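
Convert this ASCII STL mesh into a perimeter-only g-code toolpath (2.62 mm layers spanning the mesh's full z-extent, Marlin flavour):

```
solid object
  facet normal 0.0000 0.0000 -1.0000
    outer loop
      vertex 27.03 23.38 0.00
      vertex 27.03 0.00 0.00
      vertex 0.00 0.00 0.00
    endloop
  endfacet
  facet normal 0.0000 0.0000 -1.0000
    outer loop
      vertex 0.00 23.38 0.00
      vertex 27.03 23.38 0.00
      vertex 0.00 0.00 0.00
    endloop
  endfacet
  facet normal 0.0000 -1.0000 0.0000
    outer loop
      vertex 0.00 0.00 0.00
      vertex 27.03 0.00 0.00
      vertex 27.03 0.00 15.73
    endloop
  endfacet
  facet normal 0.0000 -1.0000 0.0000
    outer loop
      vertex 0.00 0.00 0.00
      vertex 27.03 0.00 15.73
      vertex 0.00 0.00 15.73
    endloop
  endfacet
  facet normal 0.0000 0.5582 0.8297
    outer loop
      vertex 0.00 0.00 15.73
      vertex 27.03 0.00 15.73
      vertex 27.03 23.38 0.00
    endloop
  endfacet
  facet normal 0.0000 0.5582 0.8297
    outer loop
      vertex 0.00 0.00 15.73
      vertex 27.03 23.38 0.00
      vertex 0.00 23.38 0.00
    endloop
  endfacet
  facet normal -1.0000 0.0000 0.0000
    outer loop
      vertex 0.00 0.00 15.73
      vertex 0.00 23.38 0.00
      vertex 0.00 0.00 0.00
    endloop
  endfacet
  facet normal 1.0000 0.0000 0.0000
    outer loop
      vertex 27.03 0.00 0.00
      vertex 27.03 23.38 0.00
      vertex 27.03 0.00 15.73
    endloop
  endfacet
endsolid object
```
; perimeter-only toolpath
G21 ; units = mm
G90 ; absolute positioning
G28 ; home
; layer 1
G0 Z2.62
G0 X0.00 Y0.00
G1 X27.03 Y0.00
G1 X27.03 Y19.48
G1 X0.00 Y19.48
G1 X0.00 Y0.00
; layer 2
G0 Z5.24
G0 X0.00 Y0.00
G1 X27.03 Y0.00
G1 X27.03 Y15.59
G1 X0.00 Y15.59
G1 X0.00 Y0.00
; layer 3
G0 Z7.87
G0 X0.00 Y0.00
G1 X27.03 Y0.00
G1 X27.03 Y11.69
G1 X0.00 Y11.69
G1 X0.00 Y0.00
; layer 4
G0 Z10.49
G0 X0.00 Y0.00
G1 X27.03 Y0.00
G1 X27.03 Y7.79
G1 X0.00 Y7.79
G1 X0.00 Y0.00
; layer 5
G0 Z13.11
G0 X0.00 Y0.00
G1 X27.03 Y0.00
G1 X27.03 Y3.90
G1 X0.00 Y3.90
G1 X0.00 Y0.00
M2 ; end

The solid is a wedge (ramp): 27 × 23.4 mm base, rising to 15.7 mm along the y=0 edge and sloping linearly to z=0 at y=23.4. Slicing at Δz = 2.62 mm — 6 equal slices spanning the solid's height, so layer i sits at z = i·h/6 — gives 5 non-empty perimeters. Each is a 4-segment closed polygon; G0 lifts to the layer z and rapids to the start vertex, then G1 traces the edges. The cross-section shrinks linearly with z (the slice at the apex is degenerate and omitted).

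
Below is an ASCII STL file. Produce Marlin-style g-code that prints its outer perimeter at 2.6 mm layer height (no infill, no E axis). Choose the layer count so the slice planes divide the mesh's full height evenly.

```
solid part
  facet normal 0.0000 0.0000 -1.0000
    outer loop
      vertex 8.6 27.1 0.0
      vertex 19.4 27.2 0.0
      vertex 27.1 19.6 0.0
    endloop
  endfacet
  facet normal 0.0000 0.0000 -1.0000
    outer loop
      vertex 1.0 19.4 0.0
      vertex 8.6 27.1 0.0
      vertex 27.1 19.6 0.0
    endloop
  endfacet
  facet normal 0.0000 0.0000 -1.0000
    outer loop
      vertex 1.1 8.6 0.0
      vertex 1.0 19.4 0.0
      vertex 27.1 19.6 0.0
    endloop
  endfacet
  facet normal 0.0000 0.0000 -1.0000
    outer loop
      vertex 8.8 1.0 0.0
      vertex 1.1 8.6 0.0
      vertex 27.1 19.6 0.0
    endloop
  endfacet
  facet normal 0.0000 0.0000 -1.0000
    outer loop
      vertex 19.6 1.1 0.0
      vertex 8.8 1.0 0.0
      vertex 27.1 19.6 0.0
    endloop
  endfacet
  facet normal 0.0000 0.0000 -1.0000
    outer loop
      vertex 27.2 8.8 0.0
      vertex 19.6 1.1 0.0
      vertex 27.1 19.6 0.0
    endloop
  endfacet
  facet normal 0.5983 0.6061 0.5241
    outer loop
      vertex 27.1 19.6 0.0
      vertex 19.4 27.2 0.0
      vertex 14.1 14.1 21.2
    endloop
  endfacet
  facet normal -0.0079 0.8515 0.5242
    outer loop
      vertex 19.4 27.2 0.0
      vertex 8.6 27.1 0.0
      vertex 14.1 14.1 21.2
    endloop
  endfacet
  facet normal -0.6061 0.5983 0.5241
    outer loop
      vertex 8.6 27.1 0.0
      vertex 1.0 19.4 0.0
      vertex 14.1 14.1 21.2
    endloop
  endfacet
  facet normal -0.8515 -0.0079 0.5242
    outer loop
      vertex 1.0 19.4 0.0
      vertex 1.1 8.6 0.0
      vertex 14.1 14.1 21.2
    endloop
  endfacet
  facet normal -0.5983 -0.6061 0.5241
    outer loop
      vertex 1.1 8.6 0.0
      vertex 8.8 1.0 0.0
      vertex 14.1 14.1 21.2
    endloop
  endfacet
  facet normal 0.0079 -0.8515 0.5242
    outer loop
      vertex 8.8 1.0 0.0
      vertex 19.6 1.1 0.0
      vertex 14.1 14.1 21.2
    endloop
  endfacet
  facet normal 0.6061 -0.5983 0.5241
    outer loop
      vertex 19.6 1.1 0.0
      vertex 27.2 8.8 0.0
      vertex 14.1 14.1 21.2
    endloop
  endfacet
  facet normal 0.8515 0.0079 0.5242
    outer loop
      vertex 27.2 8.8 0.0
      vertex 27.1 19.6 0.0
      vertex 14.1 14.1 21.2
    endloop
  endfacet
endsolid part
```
; perimeter-only toolpath
G21 ; units = mm
G90 ; absolute positioning
G28 ; home
; layer 1
G0 Z2.6
G0 X25.5 Y18.9
G1 X18.7 Y25.6
G1 X9.3 Y25.5
G1 X2.6 Y18.7
G1 X2.7 Y9.3
G1 X9.5 Y2.6
G1 X18.9 Y2.7
G1 X25.6 Y9.5
G1 X25.5 Y18.9
; layer 2
G0 Z5.3
G0 X23.9 Y18.2
G1 X18.1 Y23.9
G1 X10.0 Y23.9
G1 X4.3 Y18.1
G1 X4.3 Y10.0
G1 X10.1 Y4.3
G1 X18.2 Y4.3
G1 X23.9 Y10.1
G1 X23.9 Y18.2
; layer 3
G0 Z7.9
G0 X22.2 Y17.5
G1 X17.4 Y22.3
G1 X10.7 Y22.2
G1 X5.9 Y17.4
G1 X6.0 Y10.7
G1 X10.8 Y5.9
G1 X17.5 Y6.0
G1 X22.3 Y10.8
G1 X22.2 Y17.5
; layer 4
G0 Z10.6
G0 X20.6 Y16.9
G1 X16.8 Y20.6
G1 X11.3 Y20.6
G1 X7.5 Y16.8
G1 X7.6 Y11.3
G1 X11.4 Y7.5
G1 X16.9 Y7.6
G1 X20.6 Y11.4
G1 X20.6 Y16.9
; layer 5
G0 Z13.2
G0 X19.0 Y16.2
G1 X16.1 Y19.0
G1 X12.0 Y19.0
G1 X9.2 Y16.1
G1 X9.2 Y12.0
G1 X12.1 Y9.2
G1 X16.2 Y9.2
G1 X19.0 Y12.1
G1 X19.0 Y16.2
; layer 6
G0 Z15.9
G0 X17.4 Y15.5
G1 X15.4 Y17.4
G1 X12.7 Y17.4
G1 X10.8 Y15.4
G1 X10.8 Y12.7
G1 X12.8 Y10.8
G1 X15.5 Y10.8
G1 X17.4 Y12.8
G1 X17.4 Y15.5
; layer 7
G0 Z18.6
G0 X15.7 Y14.8
G1 X14.8 Y15.7
G1 X13.4 Y15.7
G1 X12.5 Y14.8
G1 X12.5 Y13.4
G1 X13.4 Y12.5
G1 X14.8 Y12.5
G1 X15.7 Y13.4
G1 X15.7 Y14.8
M2 ; end

The solid is a regular 8-sided pyramid, base circumscribed radius ≈ 14.1 mm, apex at z ≈ 21.2 mm. Slicing at Δz = 2.6 mm — 8 equal slices spanning the solid's height, so layer i sits at z = i·h/8 — gives 7 non-empty perimeters. Each is a 8-segment closed polygon; G0 lifts to the layer z and rapids to the start vertex, then G1 traces the edges. The cross-section shrinks linearly with z (the slice at the apex is degenerate and omitted).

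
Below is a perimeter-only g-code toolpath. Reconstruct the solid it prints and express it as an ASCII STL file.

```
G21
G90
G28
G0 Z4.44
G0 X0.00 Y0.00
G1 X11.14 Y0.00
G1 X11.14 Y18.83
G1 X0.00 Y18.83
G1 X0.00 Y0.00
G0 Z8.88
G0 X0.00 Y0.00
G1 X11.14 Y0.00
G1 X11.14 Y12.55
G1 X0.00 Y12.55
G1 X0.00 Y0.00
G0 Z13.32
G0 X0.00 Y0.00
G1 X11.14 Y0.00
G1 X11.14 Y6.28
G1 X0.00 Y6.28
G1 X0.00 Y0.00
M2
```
solid part
  facet normal 0.0000 0.0000 -1.0000
    outer loop
      vertex 11.14 25.11 0.00
      vertex 11.14 0.00 0.00
      vertex 0.00 0.00 0.00
    endloop
  endfacet
  facet normal 0.0000 0.0000 -1.0000
    outer loop
      vertex 0.00 25.11 0.00
      vertex 11.14 25.11 0.00
      vertex 0.00 0.00 0.00
    endloop
  endfacet
  facet normal 0.0000 -1.0000 0.0000
    outer loop
      vertex 0.00 0.00 0.00
      vertex 11.14 0.00 0.00
      vertex 11.14 0.00 17.76
    endloop
  endfacet
  facet normal 0.0000 -1.0000 0.0000
    outer loop
      vertex 0.00 0.00 0.00
      vertex 11.14 0.00 17.76
      vertex 0.00 0.00 17.76
    endloop
  endfacet
  facet normal 0.0000 0.5774 0.8164
    outer loop
      vertex 0.00 0.00 17.76
      vertex 11.14 0.00 17.76
      vertex 11.14 25.11 0.00
    endloop
  endfacet
  facet normal 0.0000 0.5774 0.8164
    outer loop
      vertex 0.00 0.00 17.76
      vertex 11.14 25.11 0.00
      vertex 0.00 25.11 0.00
    endloop
  endfacet
  facet normal -1.0000 0.0000 0.0000
    outer loop
      vertex 0.00 0.00 17.76
      vertex 0.00 25.11 0.00
      vertex 0.00 0.00 0.00
    endloop
  endfacet
  facet normal 1.0000 0.0000 0.0000
    outer loop
      vertex 11.14 0.00 0.00
      vertex 11.14 25.11 0.00
      vertex 11.14 0.00 17.76
    endloop
  endfacet
endsolid part

The G0 Z moves step by Δz≈4.44 mm. The G1 loops shrink linearly with z, so the solid tapers from its base footprint up to z≈17.8. Closing with a flat bottom cap and the tapered top and triangulating gives 8 facets — a wedge (ramp): 11.1 × 25.1 mm base, rising to 17.8 mm along the y=0 edge and sloping linearly to z=0 at y=25.1.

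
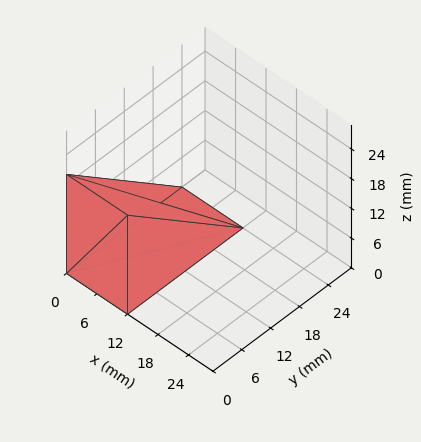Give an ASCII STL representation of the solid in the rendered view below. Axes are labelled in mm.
Reading the render: the shape is a wedge (ramp): 12 × 24 mm base, rising to 20 mm along the y=0 edge and sloping linearly to z=0 at y=24 (dimensions read to the nearest mm from the axis ticks). For the STL, each face is triangulated and given an outward normal.

solid part
  facet normal 0.0000 0.0000 -1.0000
    outer loop
      vertex 12.0 24.0 0.0
      vertex 12.0 0.0 0.0
      vertex 0.0 0.0 0.0
    endloop
  endfacet
  facet normal 0.0000 0.0000 -1.0000
    outer loop
      vertex 0.0 24.0 0.0
      vertex 12.0 24.0 0.0
      vertex 0.0 0.0 0.0
    endloop
  endfacet
  facet normal 0.0000 -1.0000 0.0000
    outer loop
      vertex 0.0 0.0 0.0
      vertex 12.0 0.0 0.0
      vertex 12.0 0.0 20.0
    endloop
  endfacet
  facet normal 0.0000 -1.0000 0.0000
    outer loop
      vertex 0.0 0.0 0.0
      vertex 12.0 0.0 20.0
      vertex 0.0 0.0 20.0
    endloop
  endfacet
  facet normal 0.0000 0.6402 0.7682
    outer loop
      vertex 0.0 0.0 20.0
      vertex 12.0 0.0 20.0
      vertex 12.0 24.0 0.0
    endloop
  endfacet
  facet normal 0.0000 0.6402 0.7682
    outer loop
      vertex 0.0 0.0 20.0
      vertex 12.0 24.0 0.0
      vertex 0.0 24.0 0.0
    endloop
  endfacet
  facet normal -1.0000 0.0000 0.0000
    outer loop
      vertex 0.0 0.0 20.0
      vertex 0.0 24.0 0.0
      vertex 0.0 0.0 0.0
    endloop
  endfacet
  facet normal 1.0000 0.0000 0.0000
    outer loop
      vertex 12.0 0.0 0.0
      vertex 12.0 24.0 0.0
      vertex 12.0 0.0 20.0
    endloop
  endfacet
endsolid part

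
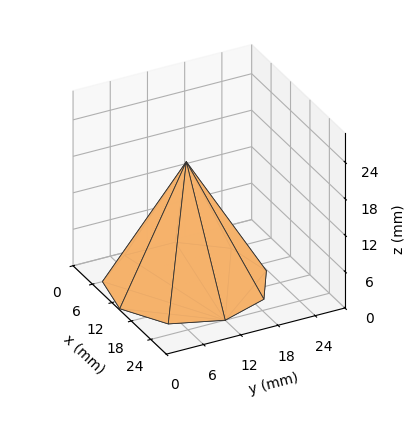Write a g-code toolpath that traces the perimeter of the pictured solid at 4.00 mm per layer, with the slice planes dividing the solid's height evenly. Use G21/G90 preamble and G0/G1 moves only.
Reading the render: the shape is a regular 9-sided pyramid, base circumscribed radius ≈ 12 mm, apex at z ≈ 20 mm (dimensions read to the nearest mm from the axis ticks). For the g-code, the solid's height is divided into equal slices at the stated Δz and each level perimeter traced with G1 moves after a G0 lift.

; perimeter-only toolpath
G21 ; units = mm
G90 ; absolute positioning
G28 ; home
; layer 1
G0 Z4.00
G0 X21.60 Y12.00
G1 X19.35 Y18.17
G1 X13.66 Y21.46
G1 X7.20 Y20.31
G1 X2.98 Y15.28
G1 X2.98 Y8.72
G1 X7.20 Y3.69
G1 X13.66 Y2.54
G1 X19.35 Y5.83
G1 X21.60 Y12.00
; layer 2
G0 Z8.00
G0 X19.20 Y12.00
G1 X17.51 Y16.63
G1 X13.25 Y19.09
G1 X8.40 Y18.23
G1 X5.23 Y14.46
G1 X5.23 Y9.54
G1 X8.40 Y5.77
G1 X13.25 Y4.91
G1 X17.51 Y7.37
G1 X19.20 Y12.00
; layer 3
G0 Z12.00
G0 X16.80 Y12.00
G1 X15.68 Y15.08
G1 X12.83 Y16.73
G1 X9.60 Y16.16
G1 X7.49 Y13.64
G1 X7.49 Y10.36
G1 X9.60 Y7.84
G1 X12.83 Y7.27
G1 X15.68 Y8.92
G1 X16.80 Y12.00
; layer 4
G0 Z16.00
G0 X14.40 Y12.00
G1 X13.84 Y13.54
G1 X12.42 Y14.36
G1 X10.80 Y14.08
G1 X9.74 Y12.82
G1 X9.74 Y11.18
G1 X10.80 Y9.92
G1 X12.42 Y9.64
G1 X13.84 Y10.46
G1 X14.40 Y12.00
M2 ; end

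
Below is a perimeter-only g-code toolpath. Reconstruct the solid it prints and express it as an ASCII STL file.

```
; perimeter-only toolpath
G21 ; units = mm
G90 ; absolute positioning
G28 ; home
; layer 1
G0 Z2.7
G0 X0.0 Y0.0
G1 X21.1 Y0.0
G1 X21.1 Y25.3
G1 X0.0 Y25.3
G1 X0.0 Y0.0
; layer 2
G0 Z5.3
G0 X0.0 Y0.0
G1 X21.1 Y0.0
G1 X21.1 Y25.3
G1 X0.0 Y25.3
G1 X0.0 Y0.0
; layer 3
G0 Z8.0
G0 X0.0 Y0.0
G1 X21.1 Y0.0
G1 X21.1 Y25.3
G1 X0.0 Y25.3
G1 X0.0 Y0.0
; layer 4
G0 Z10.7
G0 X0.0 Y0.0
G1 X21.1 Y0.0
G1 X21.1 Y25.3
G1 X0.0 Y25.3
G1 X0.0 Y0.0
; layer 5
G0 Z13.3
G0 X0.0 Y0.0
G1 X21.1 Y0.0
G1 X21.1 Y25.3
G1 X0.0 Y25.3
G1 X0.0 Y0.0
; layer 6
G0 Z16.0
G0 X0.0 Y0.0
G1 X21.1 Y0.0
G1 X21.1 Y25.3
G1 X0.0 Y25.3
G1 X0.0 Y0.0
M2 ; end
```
solid part
  facet normal 0.0000 0.0000 -1.0000
    outer loop
      vertex 21.1 25.3 0.0
      vertex 21.1 0.0 0.0
      vertex 0.0 0.0 0.0
    endloop
  endfacet
  facet normal 0.0000 0.0000 -1.0000
    outer loop
      vertex 0.0 25.3 0.0
      vertex 21.1 25.3 0.0
      vertex 0.0 0.0 0.0
    endloop
  endfacet
  facet normal 0.0000 0.0000 1.0000
    outer loop
      vertex 0.0 0.0 16.0
      vertex 21.1 0.0 16.0
      vertex 21.1 25.3 16.0
    endloop
  endfacet
  facet normal 0.0000 0.0000 1.0000
    outer loop
      vertex 0.0 0.0 16.0
      vertex 21.1 25.3 16.0
      vertex 0.0 25.3 16.0
    endloop
  endfacet
  facet normal 0.0000 -1.0000 0.0000
    outer loop
      vertex 0.0 0.0 0.0
      vertex 21.1 0.0 0.0
      vertex 21.1 0.0 16.0
    endloop
  endfacet
  facet normal 0.0000 -1.0000 0.0000
    outer loop
      vertex 0.0 0.0 0.0
      vertex 21.1 0.0 16.0
      vertex 0.0 0.0 16.0
    endloop
  endfacet
  facet normal 0.0000 1.0000 0.0000
    outer loop
      vertex 21.1 25.3 16.0
      vertex 21.1 25.3 0.0
      vertex 0.0 25.3 0.0
    endloop
  endfacet
  facet normal 0.0000 1.0000 0.0000
    outer loop
      vertex 0.0 25.3 16.0
      vertex 21.1 25.3 16.0
      vertex 0.0 25.3 0.0
    endloop
  endfacet
  facet normal -1.0000 0.0000 0.0000
    outer loop
      vertex 0.0 25.3 16.0
      vertex 0.0 25.3 0.0
      vertex 0.0 0.0 0.0
    endloop
  endfacet
  facet normal -1.0000 0.0000 0.0000
    outer loop
      vertex 0.0 0.0 16.0
      vertex 0.0 25.3 16.0
      vertex 0.0 0.0 0.0
    endloop
  endfacet
  facet normal 1.0000 0.0000 0.0000
    outer loop
      vertex 21.1 0.0 0.0
      vertex 21.1 25.3 0.0
      vertex 21.1 25.3 16.0
    endloop
  endfacet
  facet normal 1.0000 0.0000 0.0000
    outer loop
      vertex 21.1 0.0 0.0
      vertex 21.1 25.3 16.0
      vertex 21.1 0.0 16.0
    endloop
  endfacet
endsolid part

The G0 Z moves step by Δz≈2.7 mm. Every layer's G1 loop is the same polygon, so the solid is a straight extrusion of it from z=0 to z≈16. Closing with flat bottom and top caps and triangulating gives 12 facets — a rectangular box, roughly 21.1 × 25.3 mm footprint and 16 mm tall.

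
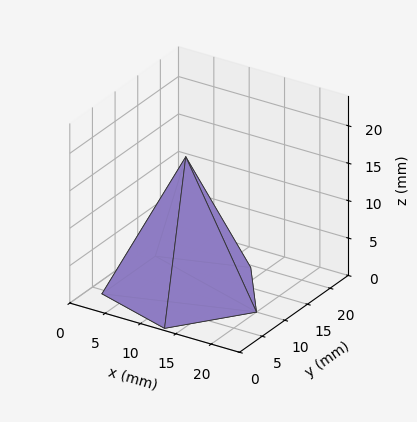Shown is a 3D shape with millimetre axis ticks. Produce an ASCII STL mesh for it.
Reading the render: the shape is a regular 5-sided pyramid, base circumscribed radius ≈ 10 mm, apex at z ≈ 18 mm (dimensions read to the nearest mm from the axis ticks). For the STL, each face is triangulated and given an outward normal.

solid part
  facet normal 0.0000 0.0000 -1.0000
    outer loop
      vertex 1.91 15.88 0.00
      vertex 13.09 19.51 0.00
      vertex 20.00 10.00 0.00
    endloop
  endfacet
  facet normal 0.0000 0.0000 -1.0000
    outer loop
      vertex 1.91 4.12 0.00
      vertex 1.91 15.88 0.00
      vertex 20.00 10.00 0.00
    endloop
  endfacet
  facet normal 0.0000 0.0000 -1.0000
    outer loop
      vertex 13.09 0.49 0.00
      vertex 1.91 4.12 0.00
      vertex 20.00 10.00 0.00
    endloop
  endfacet
  facet normal 0.7379 0.5362 0.4099
    outer loop
      vertex 20.00 10.00 0.00
      vertex 13.09 19.51 0.00
      vertex 10.00 10.00 18.00
    endloop
  endfacet
  facet normal -0.2817 0.8675 0.4100
    outer loop
      vertex 13.09 19.51 0.00
      vertex 1.91 15.88 0.00
      vertex 10.00 10.00 18.00
    endloop
  endfacet
  facet normal -0.9121 0.0000 0.4099
    outer loop
      vertex 1.91 15.88 0.00
      vertex 1.91 4.12 0.00
      vertex 10.00 10.00 18.00
    endloop
  endfacet
  facet normal -0.2817 -0.8675 0.4100
    outer loop
      vertex 1.91 4.12 0.00
      vertex 13.09 0.49 0.00
      vertex 10.00 10.00 18.00
    endloop
  endfacet
  facet normal 0.7379 -0.5362 0.4099
    outer loop
      vertex 13.09 0.49 0.00
      vertex 20.00 10.00 0.00
      vertex 10.00 10.00 18.00
    endloop
  endfacet
endsolid part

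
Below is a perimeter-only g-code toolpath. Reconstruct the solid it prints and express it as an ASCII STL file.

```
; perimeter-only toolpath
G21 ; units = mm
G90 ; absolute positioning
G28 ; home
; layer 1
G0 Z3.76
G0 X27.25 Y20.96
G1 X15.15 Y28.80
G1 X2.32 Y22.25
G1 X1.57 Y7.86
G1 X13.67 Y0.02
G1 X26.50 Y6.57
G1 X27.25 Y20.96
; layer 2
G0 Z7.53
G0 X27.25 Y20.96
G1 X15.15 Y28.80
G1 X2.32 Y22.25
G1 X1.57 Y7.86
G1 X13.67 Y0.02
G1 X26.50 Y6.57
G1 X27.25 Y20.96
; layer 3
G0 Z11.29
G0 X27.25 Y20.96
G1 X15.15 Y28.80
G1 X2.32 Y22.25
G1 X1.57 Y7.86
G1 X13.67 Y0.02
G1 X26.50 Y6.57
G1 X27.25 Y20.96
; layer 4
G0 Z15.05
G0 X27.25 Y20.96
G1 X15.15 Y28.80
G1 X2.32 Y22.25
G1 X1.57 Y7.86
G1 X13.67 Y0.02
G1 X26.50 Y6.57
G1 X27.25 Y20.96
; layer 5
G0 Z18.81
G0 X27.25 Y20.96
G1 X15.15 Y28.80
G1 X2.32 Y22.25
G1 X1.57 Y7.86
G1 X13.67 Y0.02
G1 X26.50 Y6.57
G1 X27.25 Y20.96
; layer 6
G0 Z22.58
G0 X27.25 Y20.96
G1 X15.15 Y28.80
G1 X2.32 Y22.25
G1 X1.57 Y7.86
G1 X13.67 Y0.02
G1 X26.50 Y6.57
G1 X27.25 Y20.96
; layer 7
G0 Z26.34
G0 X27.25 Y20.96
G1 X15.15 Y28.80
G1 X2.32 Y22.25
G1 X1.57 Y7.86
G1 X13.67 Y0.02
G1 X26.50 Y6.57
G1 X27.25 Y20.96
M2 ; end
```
solid part
  facet normal 0.0000 0.0000 -1.0000
    outer loop
      vertex 2.32 22.25 0.00
      vertex 15.15 28.80 0.00
      vertex 27.25 20.96 0.00
    endloop
  endfacet
  facet normal 0.0000 0.0000 -1.0000
    outer loop
      vertex 1.57 7.86 0.00
      vertex 2.32 22.25 0.00
      vertex 27.25 20.96 0.00
    endloop
  endfacet
  facet normal 0.0000 0.0000 -1.0000
    outer loop
      vertex 13.67 0.02 0.00
      vertex 1.57 7.86 0.00
      vertex 27.25 20.96 0.00
    endloop
  endfacet
  facet normal 0.0000 0.0000 -1.0000
    outer loop
      vertex 26.50 6.57 0.00
      vertex 13.67 0.02 0.00
      vertex 27.25 20.96 0.00
    endloop
  endfacet
  facet normal 0.0000 0.0000 1.0000
    outer loop
      vertex 27.25 20.96 26.34
      vertex 15.15 28.80 26.34
      vertex 2.32 22.25 26.34
    endloop
  endfacet
  facet normal 0.0000 0.0000 1.0000
    outer loop
      vertex 27.25 20.96 26.34
      vertex 2.32 22.25 26.34
      vertex 1.57 7.86 26.34
    endloop
  endfacet
  facet normal 0.0000 0.0000 1.0000
    outer loop
      vertex 27.25 20.96 26.34
      vertex 1.57 7.86 26.34
      vertex 13.67 0.02 26.34
    endloop
  endfacet
  facet normal 0.0000 0.0000 1.0000
    outer loop
      vertex 27.25 20.96 26.34
      vertex 13.67 0.02 26.34
      vertex 26.50 6.57 26.34
    endloop
  endfacet
  facet normal 0.5438 0.8392 0.0000
    outer loop
      vertex 27.25 20.96 0.00
      vertex 15.15 28.80 0.00
      vertex 15.15 28.80 26.34
    endloop
  endfacet
  facet normal 0.5438 0.8392 0.0000
    outer loop
      vertex 27.25 20.96 0.00
      vertex 15.15 28.80 26.34
      vertex 27.25 20.96 26.34
    endloop
  endfacet
  facet normal -0.4547 0.8906 0.0000
    outer loop
      vertex 15.15 28.80 0.00
      vertex 2.32 22.25 0.00
      vertex 2.32 22.25 26.34
    endloop
  endfacet
  facet normal -0.4547 0.8906 0.0000
    outer loop
      vertex 15.15 28.80 0.00
      vertex 2.32 22.25 26.34
      vertex 15.15 28.80 26.34
    endloop
  endfacet
  facet normal -0.9986 0.0520 0.0000
    outer loop
      vertex 2.32 22.25 0.00
      vertex 1.57 7.86 0.00
      vertex 1.57 7.86 26.34
    endloop
  endfacet
  facet normal -0.9986 0.0520 0.0000
    outer loop
      vertex 2.32 22.25 0.00
      vertex 1.57 7.86 26.34
      vertex 2.32 22.25 26.34
    endloop
  endfacet
  facet normal -0.5438 -0.8392 0.0000
    outer loop
      vertex 1.57 7.86 0.00
      vertex 13.67 0.02 0.00
      vertex 13.67 0.02 26.34
    endloop
  endfacet
  facet normal -0.5438 -0.8392 0.0000
    outer loop
      vertex 1.57 7.86 0.00
      vertex 13.67 0.02 26.34
      vertex 1.57 7.86 26.34
    endloop
  endfacet
  facet normal 0.4547 -0.8906 0.0000
    outer loop
      vertex 13.67 0.02 0.00
      vertex 26.50 6.57 0.00
      vertex 26.50 6.57 26.34
    endloop
  endfacet
  facet normal 0.4547 -0.8906 0.0000
    outer loop
      vertex 13.67 0.02 0.00
      vertex 26.50 6.57 26.34
      vertex 13.67 0.02 26.34
    endloop
  endfacet
  facet normal 0.9986 -0.0520 0.0000
    outer loop
      vertex 26.50 6.57 0.00
      vertex 27.25 20.96 0.00
      vertex 27.25 20.96 26.34
    endloop
  endfacet
  facet normal 0.9986 -0.0520 0.0000
    outer loop
      vertex 26.50 6.57 0.00
      vertex 27.25 20.96 26.34
      vertex 26.50 6.57 26.34
    endloop
  endfacet
endsolid part

The G0 Z moves step by Δz≈3.76 mm. Every layer's G1 loop is the same polygon, so the solid is a straight extrusion of it from z=0 to z≈26.3. Closing with flat bottom and top caps and triangulating gives 20 facets — a regular 6-sided prism (a cylinder approximated with 6 flat sides), circumscribed radius ≈ 14.4 mm, height ≈ 26.3 mm.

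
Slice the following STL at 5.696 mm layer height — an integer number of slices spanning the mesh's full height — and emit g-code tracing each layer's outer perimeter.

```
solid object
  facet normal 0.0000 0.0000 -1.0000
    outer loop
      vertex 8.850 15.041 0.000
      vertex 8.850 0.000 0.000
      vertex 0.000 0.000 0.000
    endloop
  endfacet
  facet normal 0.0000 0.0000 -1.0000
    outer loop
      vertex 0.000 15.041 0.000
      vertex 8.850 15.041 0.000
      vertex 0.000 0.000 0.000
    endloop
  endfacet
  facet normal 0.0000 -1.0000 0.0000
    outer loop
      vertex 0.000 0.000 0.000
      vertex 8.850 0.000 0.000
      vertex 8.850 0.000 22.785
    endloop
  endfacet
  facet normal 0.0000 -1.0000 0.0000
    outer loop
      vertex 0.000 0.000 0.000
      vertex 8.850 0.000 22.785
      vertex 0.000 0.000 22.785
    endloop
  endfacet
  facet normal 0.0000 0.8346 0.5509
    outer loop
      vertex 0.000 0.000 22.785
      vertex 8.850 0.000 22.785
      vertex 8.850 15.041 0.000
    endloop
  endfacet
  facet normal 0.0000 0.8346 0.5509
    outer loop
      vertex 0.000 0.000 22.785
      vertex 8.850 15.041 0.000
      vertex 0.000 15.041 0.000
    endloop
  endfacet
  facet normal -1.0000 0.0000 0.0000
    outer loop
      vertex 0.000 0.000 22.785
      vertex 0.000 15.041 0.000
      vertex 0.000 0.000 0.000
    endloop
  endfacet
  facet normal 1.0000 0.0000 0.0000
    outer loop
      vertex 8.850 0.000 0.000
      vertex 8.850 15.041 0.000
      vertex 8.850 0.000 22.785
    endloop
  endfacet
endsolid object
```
; perimeter-only toolpath
G21 ; units = mm
G90 ; absolute positioning
G28 ; home
; layer 1
G0 Z5.696
G0 X0.000 Y0.000
G1 X8.850 Y0.000
G1 X8.850 Y11.281
G1 X0.000 Y11.281
G1 X0.000 Y0.000
; layer 2
G0 Z11.393
G0 X0.000 Y0.000
G1 X8.850 Y0.000
G1 X8.850 Y7.521
G1 X0.000 Y7.521
G1 X0.000 Y0.000
; layer 3
G0 Z17.089
G0 X0.000 Y0.000
G1 X8.850 Y0.000
G1 X8.850 Y3.760
G1 X0.000 Y3.760
G1 X0.000 Y0.000
M2 ; end

The solid is a wedge (ramp): 8.85 × 15 mm base, rising to 22.8 mm along the y=0 edge and sloping linearly to z=0 at y=15. Slicing at Δz = 5.696 mm — 4 equal slices spanning the solid's height, so layer i sits at z = i·h/4 — gives 3 non-empty perimeters. Each is a 4-segment closed polygon; G0 lifts to the layer z and rapids to the start vertex, then G1 traces the edges. The cross-section shrinks linearly with z (the slice at the apex is degenerate and omitted).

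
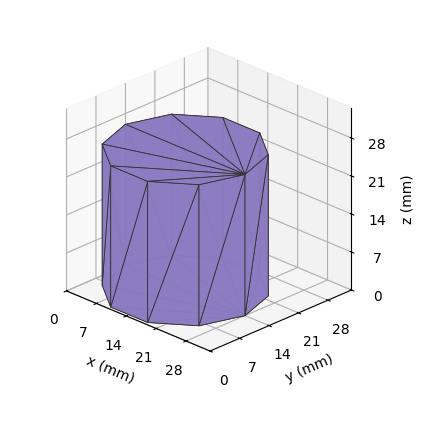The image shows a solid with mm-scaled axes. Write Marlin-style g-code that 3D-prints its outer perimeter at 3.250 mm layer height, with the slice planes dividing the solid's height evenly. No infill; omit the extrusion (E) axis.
Reading the render: the shape is a regular 10-sided prism (a cylinder approximated with 10 flat sides), circumscribed radius ≈ 14 mm, height ≈ 26 mm (dimensions read to the nearest mm from the axis ticks). For the g-code, the solid's height is divided into equal slices at the stated Δz and each level perimeter traced with G1 moves after a G0 lift.

; perimeter-only toolpath
G21 ; units = mm
G90 ; absolute positioning
G28 ; home
; layer 1
G0 Z3.250
G0 X28.000 Y14.000
G1 X25.326 Y22.229
G1 X18.326 Y27.315
G1 X9.674 Y27.315
G1 X2.674 Y22.229
G1 X0.000 Y14.000
G1 X2.674 Y5.771
G1 X9.674 Y0.685
G1 X18.326 Y0.685
G1 X25.326 Y5.771
G1 X28.000 Y14.000
; layer 2
G0 Z6.500
G0 X28.000 Y14.000
G1 X25.326 Y22.229
G1 X18.326 Y27.315
G1 X9.674 Y27.315
G1 X2.674 Y22.229
G1 X0.000 Y14.000
G1 X2.674 Y5.771
G1 X9.674 Y0.685
G1 X18.326 Y0.685
G1 X25.326 Y5.771
G1 X28.000 Y14.000
; layer 3
G0 Z9.750
G0 X28.000 Y14.000
G1 X25.326 Y22.229
G1 X18.326 Y27.315
G1 X9.674 Y27.315
G1 X2.674 Y22.229
G1 X0.000 Y14.000
G1 X2.674 Y5.771
G1 X9.674 Y0.685
G1 X18.326 Y0.685
G1 X25.326 Y5.771
G1 X28.000 Y14.000
; layer 4
G0 Z13.000
G0 X28.000 Y14.000
G1 X25.326 Y22.229
G1 X18.326 Y27.315
G1 X9.674 Y27.315
G1 X2.674 Y22.229
G1 X0.000 Y14.000
G1 X2.674 Y5.771
G1 X9.674 Y0.685
G1 X18.326 Y0.685
G1 X25.326 Y5.771
G1 X28.000 Y14.000
; layer 5
G0 Z16.250
G0 X28.000 Y14.000
G1 X25.326 Y22.229
G1 X18.326 Y27.315
G1 X9.674 Y27.315
G1 X2.674 Y22.229
G1 X0.000 Y14.000
G1 X2.674 Y5.771
G1 X9.674 Y0.685
G1 X18.326 Y0.685
G1 X25.326 Y5.771
G1 X28.000 Y14.000
; layer 6
G0 Z19.500
G0 X28.000 Y14.000
G1 X25.326 Y22.229
G1 X18.326 Y27.315
G1 X9.674 Y27.315
G1 X2.674 Y22.229
G1 X0.000 Y14.000
G1 X2.674 Y5.771
G1 X9.674 Y0.685
G1 X18.326 Y0.685
G1 X25.326 Y5.771
G1 X28.000 Y14.000
; layer 7
G0 Z22.750
G0 X28.000 Y14.000
G1 X25.326 Y22.229
G1 X18.326 Y27.315
G1 X9.674 Y27.315
G1 X2.674 Y22.229
G1 X0.000 Y14.000
G1 X2.674 Y5.771
G1 X9.674 Y0.685
G1 X18.326 Y0.685
G1 X25.326 Y5.771
G1 X28.000 Y14.000
; layer 8
G0 Z26.000
G0 X28.000 Y14.000
G1 X25.326 Y22.229
G1 X18.326 Y27.315
G1 X9.674 Y27.315
G1 X2.674 Y22.229
G1 X0.000 Y14.000
G1 X2.674 Y5.771
G1 X9.674 Y0.685
G1 X18.326 Y0.685
G1 X25.326 Y5.771
G1 X28.000 Y14.000
M2 ; end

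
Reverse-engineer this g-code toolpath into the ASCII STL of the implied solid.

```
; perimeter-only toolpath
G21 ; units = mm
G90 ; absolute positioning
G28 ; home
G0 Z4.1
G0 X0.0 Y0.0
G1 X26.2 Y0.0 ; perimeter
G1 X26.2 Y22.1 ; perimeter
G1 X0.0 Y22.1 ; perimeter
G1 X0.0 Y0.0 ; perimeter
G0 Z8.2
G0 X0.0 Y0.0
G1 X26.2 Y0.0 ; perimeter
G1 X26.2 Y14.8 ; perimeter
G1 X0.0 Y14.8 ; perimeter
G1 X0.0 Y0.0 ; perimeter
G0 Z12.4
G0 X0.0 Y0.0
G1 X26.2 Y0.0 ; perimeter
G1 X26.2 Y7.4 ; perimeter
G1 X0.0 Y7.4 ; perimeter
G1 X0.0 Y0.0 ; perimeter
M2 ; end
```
solid part
  facet normal 0.0000 0.0000 -1.0000
    outer loop
      vertex 26.2 29.5 0.0
      vertex 26.2 0.0 0.0
      vertex 0.0 0.0 0.0
    endloop
  endfacet
  facet normal 0.0000 0.0000 -1.0000
    outer loop
      vertex 0.0 29.5 0.0
      vertex 26.2 29.5 0.0
      vertex 0.0 0.0 0.0
    endloop
  endfacet
  facet normal 0.0000 -1.0000 0.0000
    outer loop
      vertex 0.0 0.0 0.0
      vertex 26.2 0.0 0.0
      vertex 26.2 0.0 16.5
    endloop
  endfacet
  facet normal 0.0000 -1.0000 0.0000
    outer loop
      vertex 0.0 0.0 0.0
      vertex 26.2 0.0 16.5
      vertex 0.0 0.0 16.5
    endloop
  endfacet
  facet normal 0.0000 0.4882 0.8728
    outer loop
      vertex 0.0 0.0 16.5
      vertex 26.2 0.0 16.5
      vertex 26.2 29.5 0.0
    endloop
  endfacet
  facet normal 0.0000 0.4882 0.8728
    outer loop
      vertex 0.0 0.0 16.5
      vertex 26.2 29.5 0.0
      vertex 0.0 29.5 0.0
    endloop
  endfacet
  facet normal -1.0000 0.0000 0.0000
    outer loop
      vertex 0.0 0.0 16.5
      vertex 0.0 29.5 0.0
      vertex 0.0 0.0 0.0
    endloop
  endfacet
  facet normal 1.0000 0.0000 0.0000
    outer loop
      vertex 26.2 0.0 0.0
      vertex 26.2 29.5 0.0
      vertex 26.2 0.0 16.5
    endloop
  endfacet
endsolid part

The G0 Z moves step by Δz≈4.1 mm. The G1 loops shrink linearly with z, so the solid tapers from its base footprint up to z≈16.5. Closing with a flat bottom cap and the tapered top and triangulating gives 8 facets — a wedge (ramp): 26.2 × 29.5 mm base, rising to 16.5 mm along the y=0 edge and sloping linearly to z=0 at y=29.5.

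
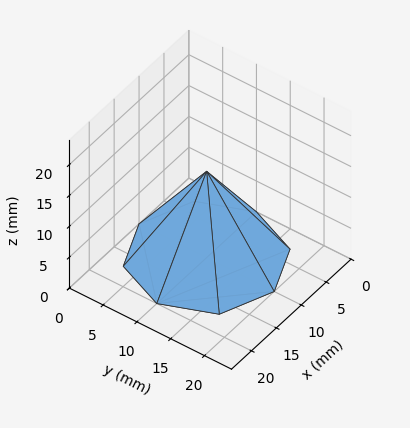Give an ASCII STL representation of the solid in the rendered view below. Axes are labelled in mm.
Reading the render: the shape is a regular 8-sided pyramid, base circumscribed radius ≈ 10 mm, apex at z ≈ 14 mm (dimensions read to the nearest mm from the axis ticks). For the STL, each face is triangulated and given an outward normal.

solid part
  facet normal 0.0000 0.0000 -1.0000
    outer loop
      vertex 10.0 20.0 0.0
      vertex 17.1 17.1 0.0
      vertex 20.0 10.0 0.0
    endloop
  endfacet
  facet normal 0.0000 0.0000 -1.0000
    outer loop
      vertex 2.9 17.1 0.0
      vertex 10.0 20.0 0.0
      vertex 20.0 10.0 0.0
    endloop
  endfacet
  facet normal 0.0000 0.0000 -1.0000
    outer loop
      vertex 0.0 10.0 0.0
      vertex 2.9 17.1 0.0
      vertex 20.0 10.0 0.0
    endloop
  endfacet
  facet normal 0.0000 0.0000 -1.0000
    outer loop
      vertex 2.9 2.9 0.0
      vertex 0.0 10.0 0.0
      vertex 20.0 10.0 0.0
    endloop
  endfacet
  facet normal 0.0000 0.0000 -1.0000
    outer loop
      vertex 10.0 0.0 0.0
      vertex 2.9 2.9 0.0
      vertex 20.0 10.0 0.0
    endloop
  endfacet
  facet normal 0.0000 0.0000 -1.0000
    outer loop
      vertex 17.1 2.9 0.0
      vertex 10.0 0.0 0.0
      vertex 20.0 10.0 0.0
    endloop
  endfacet
  facet normal 0.7722 0.3154 0.5516
    outer loop
      vertex 20.0 10.0 0.0
      vertex 17.1 17.1 0.0
      vertex 10.0 10.0 14.0
    endloop
  endfacet
  facet normal 0.3154 0.7722 0.5516
    outer loop
      vertex 17.1 17.1 0.0
      vertex 10.0 20.0 0.0
      vertex 10.0 10.0 14.0
    endloop
  endfacet
  facet normal -0.3154 0.7722 0.5516
    outer loop
      vertex 10.0 20.0 0.0
      vertex 2.9 17.1 0.0
      vertex 10.0 10.0 14.0
    endloop
  endfacet
  facet normal -0.7722 0.3154 0.5516
    outer loop
      vertex 2.9 17.1 0.0
      vertex 0.0 10.0 0.0
      vertex 10.0 10.0 14.0
    endloop
  endfacet
  facet normal -0.7722 -0.3154 0.5516
    outer loop
      vertex 0.0 10.0 0.0
      vertex 2.9 2.9 0.0
      vertex 10.0 10.0 14.0
    endloop
  endfacet
  facet normal -0.3154 -0.7722 0.5516
    outer loop
      vertex 2.9 2.9 0.0
      vertex 10.0 0.0 0.0
      vertex 10.0 10.0 14.0
    endloop
  endfacet
  facet normal 0.3154 -0.7722 0.5516
    outer loop
      vertex 10.0 0.0 0.0
      vertex 17.1 2.9 0.0
      vertex 10.0 10.0 14.0
    endloop
  endfacet
  facet normal 0.7722 -0.3154 0.5516
    outer loop
      vertex 17.1 2.9 0.0
      vertex 20.0 10.0 0.0
      vertex 10.0 10.0 14.0
    endloop
  endfacet
endsolid part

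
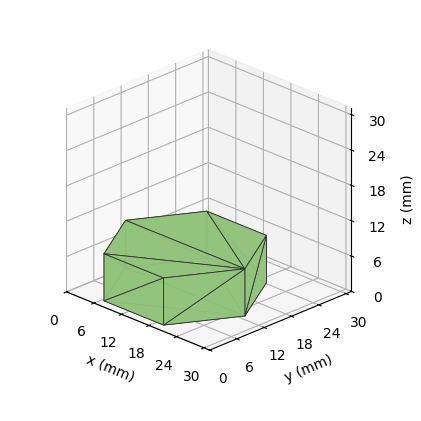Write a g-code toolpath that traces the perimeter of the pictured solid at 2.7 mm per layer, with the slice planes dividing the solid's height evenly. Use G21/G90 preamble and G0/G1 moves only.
Reading the render: the shape is a regular 6-sided prism (a cylinder approximated with 6 flat sides), circumscribed radius ≈ 13 mm, height ≈ 8 mm (dimensions read to the nearest mm from the axis ticks). For the g-code, the solid's height is divided into equal slices at the stated Δz and each level perimeter traced with G1 moves after a G0 lift.

; perimeter-only toolpath
G21 ; units = mm
G90 ; absolute positioning
G28 ; home
; layer 1
G0 Z2.7
G0 X26.0 Y13.0
G1 X19.5 Y24.3
G1 X6.5 Y24.3
G1 X0.0 Y13.0
G1 X6.5 Y1.7
G1 X19.5 Y1.7
G1 X26.0 Y13.0
; layer 2
G0 Z5.3
G0 X26.0 Y13.0
G1 X19.5 Y24.3
G1 X6.5 Y24.3
G1 X0.0 Y13.0
G1 X6.5 Y1.7
G1 X19.5 Y1.7
G1 X26.0 Y13.0
; layer 3
G0 Z8.0
G0 X26.0 Y13.0
G1 X19.5 Y24.3
G1 X6.5 Y24.3
G1 X0.0 Y13.0
G1 X6.5 Y1.7
G1 X19.5 Y1.7
G1 X26.0 Y13.0
M2 ; end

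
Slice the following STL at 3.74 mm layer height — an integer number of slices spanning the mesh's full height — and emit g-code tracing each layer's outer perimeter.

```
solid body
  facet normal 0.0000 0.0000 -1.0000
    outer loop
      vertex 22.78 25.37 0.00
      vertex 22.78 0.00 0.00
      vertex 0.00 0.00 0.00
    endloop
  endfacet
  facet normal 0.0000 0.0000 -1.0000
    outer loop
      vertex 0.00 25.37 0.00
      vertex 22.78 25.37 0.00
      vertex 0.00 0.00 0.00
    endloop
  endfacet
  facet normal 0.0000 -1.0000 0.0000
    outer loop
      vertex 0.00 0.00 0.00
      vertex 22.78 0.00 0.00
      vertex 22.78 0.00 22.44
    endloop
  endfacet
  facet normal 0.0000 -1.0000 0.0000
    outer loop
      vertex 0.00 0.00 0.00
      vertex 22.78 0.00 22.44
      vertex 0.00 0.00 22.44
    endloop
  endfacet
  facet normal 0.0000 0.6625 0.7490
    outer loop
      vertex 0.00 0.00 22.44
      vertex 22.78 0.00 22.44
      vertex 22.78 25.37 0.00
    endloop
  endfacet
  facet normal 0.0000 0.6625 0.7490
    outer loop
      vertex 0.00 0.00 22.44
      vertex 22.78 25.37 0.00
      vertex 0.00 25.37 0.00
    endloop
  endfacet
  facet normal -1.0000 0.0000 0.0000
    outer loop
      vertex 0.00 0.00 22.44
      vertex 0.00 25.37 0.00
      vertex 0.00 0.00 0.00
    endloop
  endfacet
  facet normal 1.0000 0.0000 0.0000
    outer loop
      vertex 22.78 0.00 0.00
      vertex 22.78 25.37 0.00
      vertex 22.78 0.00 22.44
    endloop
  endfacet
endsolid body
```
; perimeter-only toolpath
G21 ; units = mm
G90 ; absolute positioning
G28 ; home
; layer 1
G0 Z3.74
G0 X0.00 Y0.00
G1 X22.78 Y0.00
G1 X22.78 Y21.14
G1 X0.00 Y21.14
G1 X0.00 Y0.00
; layer 2
G0 Z7.48
G0 X0.00 Y0.00
G1 X22.78 Y0.00
G1 X22.78 Y16.91
G1 X0.00 Y16.91
G1 X0.00 Y0.00
; layer 3
G0 Z11.22
G0 X0.00 Y0.00
G1 X22.78 Y0.00
G1 X22.78 Y12.69
G1 X0.00 Y12.69
G1 X0.00 Y0.00
; layer 4
G0 Z14.96
G0 X0.00 Y0.00
G1 X22.78 Y0.00
G1 X22.78 Y8.46
G1 X0.00 Y8.46
G1 X0.00 Y0.00
; layer 5
G0 Z18.70
G0 X0.00 Y0.00
G1 X22.78 Y0.00
G1 X22.78 Y4.23
G1 X0.00 Y4.23
G1 X0.00 Y0.00
M2 ; end

The solid is a wedge (ramp): 22.8 × 25.4 mm base, rising to 22.4 mm along the y=0 edge and sloping linearly to z=0 at y=25.4. Slicing at Δz = 3.74 mm — 6 equal slices spanning the solid's height, so layer i sits at z = i·h/6 — gives 5 non-empty perimeters. Each is a 4-segment closed polygon; G0 lifts to the layer z and rapids to the start vertex, then G1 traces the edges. The cross-section shrinks linearly with z (the slice at the apex is degenerate and omitted).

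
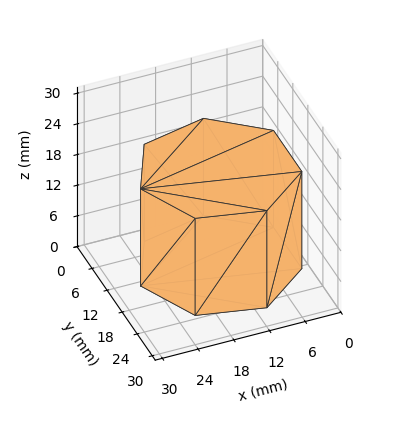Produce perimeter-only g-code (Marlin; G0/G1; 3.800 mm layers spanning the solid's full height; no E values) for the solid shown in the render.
Reading the render: the shape is a regular 7-sided prism (a cylinder approximated with 7 flat sides), circumscribed radius ≈ 13 mm, height ≈ 19 mm (dimensions read to the nearest mm from the axis ticks). For the g-code, the solid's height is divided into equal slices at the stated Δz and each level perimeter traced with G1 moves after a G0 lift.

; perimeter-only toolpath
G21 ; units = mm
G90 ; absolute positioning
G28 ; home
; layer 1
G0 Z3.800
G0 X26.000 Y13.000
G1 X21.105 Y23.164
G1 X10.107 Y25.674
G1 X1.287 Y18.640
G1 X1.287 Y7.360
G1 X10.107 Y0.326
G1 X21.105 Y2.836
G1 X26.000 Y13.000
; layer 2
G0 Z7.600
G0 X26.000 Y13.000
G1 X21.105 Y23.164
G1 X10.107 Y25.674
G1 X1.287 Y18.640
G1 X1.287 Y7.360
G1 X10.107 Y0.326
G1 X21.105 Y2.836
G1 X26.000 Y13.000
; layer 3
G0 Z11.400
G0 X26.000 Y13.000
G1 X21.105 Y23.164
G1 X10.107 Y25.674
G1 X1.287 Y18.640
G1 X1.287 Y7.360
G1 X10.107 Y0.326
G1 X21.105 Y2.836
G1 X26.000 Y13.000
; layer 4
G0 Z15.200
G0 X26.000 Y13.000
G1 X21.105 Y23.164
G1 X10.107 Y25.674
G1 X1.287 Y18.640
G1 X1.287 Y7.360
G1 X10.107 Y0.326
G1 X21.105 Y2.836
G1 X26.000 Y13.000
; layer 5
G0 Z19.000
G0 X26.000 Y13.000
G1 X21.105 Y23.164
G1 X10.107 Y25.674
G1 X1.287 Y18.640
G1 X1.287 Y7.360
G1 X10.107 Y0.326
G1 X21.105 Y2.836
G1 X26.000 Y13.000
M2 ; end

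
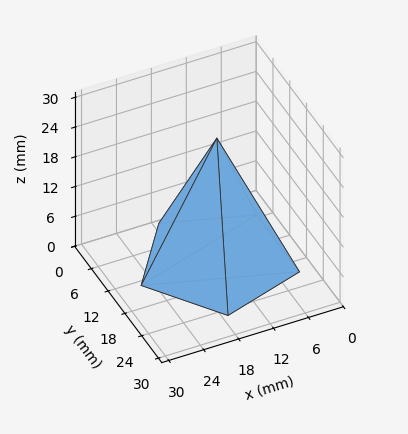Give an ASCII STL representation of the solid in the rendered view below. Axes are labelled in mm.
Reading the render: the shape is a regular 5-sided pyramid, base circumscribed radius ≈ 13 mm, apex at z ≈ 25 mm (dimensions read to the nearest mm from the axis ticks). For the STL, each face is triangulated and given an outward normal.

solid part
  facet normal 0.0000 0.0000 -1.0000
    outer loop
      vertex 2.48 20.64 0.00
      vertex 17.02 25.36 0.00
      vertex 26.00 13.00 0.00
    endloop
  endfacet
  facet normal 0.0000 0.0000 -1.0000
    outer loop
      vertex 2.48 5.36 0.00
      vertex 2.48 20.64 0.00
      vertex 26.00 13.00 0.00
    endloop
  endfacet
  facet normal 0.0000 0.0000 -1.0000
    outer loop
      vertex 17.02 0.64 0.00
      vertex 2.48 5.36 0.00
      vertex 26.00 13.00 0.00
    endloop
  endfacet
  facet normal 0.7457 0.5418 0.3878
    outer loop
      vertex 26.00 13.00 0.00
      vertex 17.02 25.36 0.00
      vertex 13.00 13.00 25.00
    endloop
  endfacet
  facet normal -0.2846 0.8767 0.3877
    outer loop
      vertex 17.02 25.36 0.00
      vertex 2.48 20.64 0.00
      vertex 13.00 13.00 25.00
    endloop
  endfacet
  facet normal -0.9217 0.0000 0.3879
    outer loop
      vertex 2.48 20.64 0.00
      vertex 2.48 5.36 0.00
      vertex 13.00 13.00 25.00
    endloop
  endfacet
  facet normal -0.2846 -0.8767 0.3877
    outer loop
      vertex 2.48 5.36 0.00
      vertex 17.02 0.64 0.00
      vertex 13.00 13.00 25.00
    endloop
  endfacet
  facet normal 0.7457 -0.5418 0.3878
    outer loop
      vertex 17.02 0.64 0.00
      vertex 26.00 13.00 0.00
      vertex 13.00 13.00 25.00
    endloop
  endfacet
endsolid part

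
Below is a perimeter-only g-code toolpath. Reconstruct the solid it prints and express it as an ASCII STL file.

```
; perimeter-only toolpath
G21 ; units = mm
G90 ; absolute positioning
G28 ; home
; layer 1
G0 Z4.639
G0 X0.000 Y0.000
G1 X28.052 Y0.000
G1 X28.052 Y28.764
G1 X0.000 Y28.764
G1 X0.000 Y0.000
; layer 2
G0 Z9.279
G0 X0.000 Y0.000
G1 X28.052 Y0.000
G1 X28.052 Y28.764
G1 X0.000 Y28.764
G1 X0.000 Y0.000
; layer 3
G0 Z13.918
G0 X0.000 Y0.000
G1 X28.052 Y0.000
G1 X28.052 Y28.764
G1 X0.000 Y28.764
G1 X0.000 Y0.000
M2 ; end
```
solid part
  facet normal 0.0000 0.0000 -1.0000
    outer loop
      vertex 28.052 28.764 0.000
      vertex 28.052 0.000 0.000
      vertex 0.000 0.000 0.000
    endloop
  endfacet
  facet normal 0.0000 0.0000 -1.0000
    outer loop
      vertex 0.000 28.764 0.000
      vertex 28.052 28.764 0.000
      vertex 0.000 0.000 0.000
    endloop
  endfacet
  facet normal 0.0000 0.0000 1.0000
    outer loop
      vertex 0.000 0.000 13.918
      vertex 28.052 0.000 13.918
      vertex 28.052 28.764 13.918
    endloop
  endfacet
  facet normal 0.0000 0.0000 1.0000
    outer loop
      vertex 0.000 0.000 13.918
      vertex 28.052 28.764 13.918
      vertex 0.000 28.764 13.918
    endloop
  endfacet
  facet normal 0.0000 -1.0000 0.0000
    outer loop
      vertex 0.000 0.000 0.000
      vertex 28.052 0.000 0.000
      vertex 28.052 0.000 13.918
    endloop
  endfacet
  facet normal 0.0000 -1.0000 0.0000
    outer loop
      vertex 0.000 0.000 0.000
      vertex 28.052 0.000 13.918
      vertex 0.000 0.000 13.918
    endloop
  endfacet
  facet normal 0.0000 1.0000 0.0000
    outer loop
      vertex 28.052 28.764 13.918
      vertex 28.052 28.764 0.000
      vertex 0.000 28.764 0.000
    endloop
  endfacet
  facet normal 0.0000 1.0000 0.0000
    outer loop
      vertex 0.000 28.764 13.918
      vertex 28.052 28.764 13.918
      vertex 0.000 28.764 0.000
    endloop
  endfacet
  facet normal -1.0000 0.0000 0.0000
    outer loop
      vertex 0.000 28.764 13.918
      vertex 0.000 28.764 0.000
      vertex 0.000 0.000 0.000
    endloop
  endfacet
  facet normal -1.0000 0.0000 0.0000
    outer loop
      vertex 0.000 0.000 13.918
      vertex 0.000 28.764 13.918
      vertex 0.000 0.000 0.000
    endloop
  endfacet
  facet normal 1.0000 0.0000 0.0000
    outer loop
      vertex 28.052 0.000 0.000
      vertex 28.052 28.764 0.000
      vertex 28.052 28.764 13.918
    endloop
  endfacet
  facet normal 1.0000 0.0000 0.0000
    outer loop
      vertex 28.052 0.000 0.000
      vertex 28.052 28.764 13.918
      vertex 28.052 0.000 13.918
    endloop
  endfacet
endsolid part

The G0 Z moves step by Δz≈4.639 mm. Every layer's G1 loop is the same polygon, so the solid is a straight extrusion of it from z=0 to z≈13.9. Closing with flat bottom and top caps and triangulating gives 12 facets — a rectangular box, roughly 28.1 × 28.8 mm footprint and 13.9 mm tall.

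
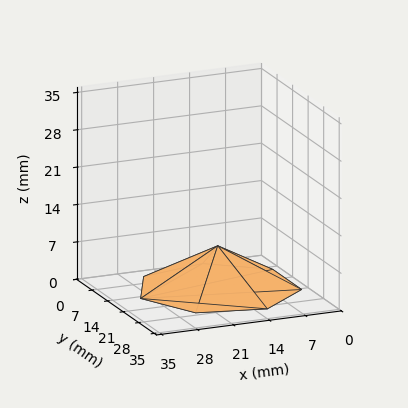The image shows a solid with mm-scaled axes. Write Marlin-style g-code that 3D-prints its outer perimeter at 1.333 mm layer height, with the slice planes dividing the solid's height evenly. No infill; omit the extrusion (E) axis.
Reading the render: the shape is a regular 7-sided pyramid, base circumscribed radius ≈ 15 mm, apex at z ≈ 8 mm (dimensions read to the nearest mm from the axis ticks). For the g-code, the solid's height is divided into equal slices at the stated Δz and each level perimeter traced with G1 moves after a G0 lift.

; perimeter-only toolpath
G21 ; units = mm
G90 ; absolute positioning
G28 ; home
; layer 1
G0 Z1.333
G0 X27.500 Y15.000
G1 X22.793 Y24.773
G1 X12.218 Y27.187
G1 X3.737 Y20.423
G1 X3.737 Y9.577
G1 X12.218 Y2.813
G1 X22.793 Y5.227
G1 X27.500 Y15.000
; layer 2
G0 Z2.667
G0 X25.000 Y15.000
G1 X21.235 Y22.818
G1 X12.775 Y24.749
G1 X5.990 Y19.339
G1 X5.990 Y10.661
G1 X12.775 Y5.251
G1 X21.235 Y7.182
G1 X25.000 Y15.000
; layer 3
G0 Z4.000
G0 X22.500 Y15.000
G1 X19.676 Y20.864
G1 X13.331 Y22.312
G1 X8.242 Y18.254
G1 X8.242 Y11.746
G1 X13.331 Y7.688
G1 X19.676 Y9.136
G1 X22.500 Y15.000
; layer 4
G0 Z5.333
G0 X20.000 Y15.000
G1 X18.117 Y18.909
G1 X13.887 Y19.875
G1 X10.495 Y17.169
G1 X10.495 Y12.831
G1 X13.887 Y10.125
G1 X18.117 Y11.091
G1 X20.000 Y15.000
; layer 5
G0 Z6.667
G0 X17.500 Y15.000
G1 X16.559 Y16.954
G1 X14.444 Y17.437
G1 X12.747 Y16.085
G1 X12.747 Y13.915
G1 X14.444 Y12.563
G1 X16.559 Y13.045
G1 X17.500 Y15.000
M2 ; end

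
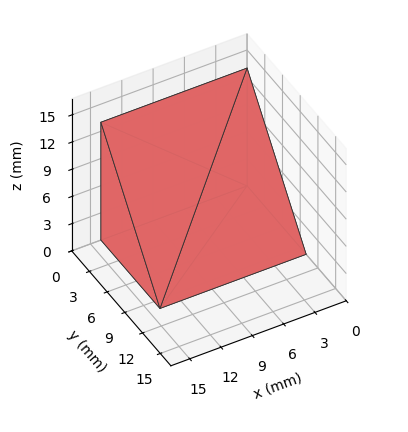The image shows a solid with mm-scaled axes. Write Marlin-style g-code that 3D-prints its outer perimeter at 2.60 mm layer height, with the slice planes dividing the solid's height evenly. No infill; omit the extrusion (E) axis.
Reading the render: the shape is a wedge (ramp): 14 × 10 mm base, rising to 13 mm along the y=0 edge and sloping linearly to z=0 at y=10 (dimensions read to the nearest mm from the axis ticks). For the g-code, the solid's height is divided into equal slices at the stated Δz and each level perimeter traced with G1 moves after a G0 lift.

; perimeter-only toolpath
G21 ; units = mm
G90 ; absolute positioning
G28 ; home
; layer 1
G0 Z2.60
G0 X0.00 Y0.00
G1 X14.00 Y0.00
G1 X14.00 Y8.00
G1 X0.00 Y8.00
G1 X0.00 Y0.00
; layer 2
G0 Z5.20
G0 X0.00 Y0.00
G1 X14.00 Y0.00
G1 X14.00 Y6.00
G1 X0.00 Y6.00
G1 X0.00 Y0.00
; layer 3
G0 Z7.80
G0 X0.00 Y0.00
G1 X14.00 Y0.00
G1 X14.00 Y4.00
G1 X0.00 Y4.00
G1 X0.00 Y0.00
; layer 4
G0 Z10.40
G0 X0.00 Y0.00
G1 X14.00 Y0.00
G1 X14.00 Y2.00
G1 X0.00 Y2.00
G1 X0.00 Y0.00
M2 ; end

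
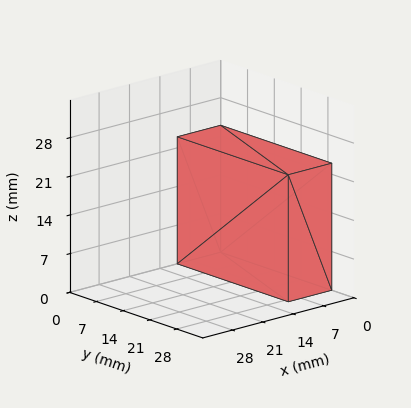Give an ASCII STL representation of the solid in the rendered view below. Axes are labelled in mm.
Reading the render: the shape is a rectangular box, roughly 10 × 29 mm footprint and 23 mm tall (dimensions read to the nearest mm from the axis ticks). For the STL, each face is triangulated and given an outward normal.

solid part
  facet normal 0.0000 0.0000 -1.0000
    outer loop
      vertex 10.00 29.00 0.00
      vertex 10.00 0.00 0.00
      vertex 0.00 0.00 0.00
    endloop
  endfacet
  facet normal 0.0000 0.0000 -1.0000
    outer loop
      vertex 0.00 29.00 0.00
      vertex 10.00 29.00 0.00
      vertex 0.00 0.00 0.00
    endloop
  endfacet
  facet normal 0.0000 0.0000 1.0000
    outer loop
      vertex 0.00 0.00 23.00
      vertex 10.00 0.00 23.00
      vertex 10.00 29.00 23.00
    endloop
  endfacet
  facet normal 0.0000 0.0000 1.0000
    outer loop
      vertex 0.00 0.00 23.00
      vertex 10.00 29.00 23.00
      vertex 0.00 29.00 23.00
    endloop
  endfacet
  facet normal 0.0000 -1.0000 0.0000
    outer loop
      vertex 0.00 0.00 0.00
      vertex 10.00 0.00 0.00
      vertex 10.00 0.00 23.00
    endloop
  endfacet
  facet normal 0.0000 -1.0000 0.0000
    outer loop
      vertex 0.00 0.00 0.00
      vertex 10.00 0.00 23.00
      vertex 0.00 0.00 23.00
    endloop
  endfacet
  facet normal 0.0000 1.0000 0.0000
    outer loop
      vertex 10.00 29.00 23.00
      vertex 10.00 29.00 0.00
      vertex 0.00 29.00 0.00
    endloop
  endfacet
  facet normal 0.0000 1.0000 0.0000
    outer loop
      vertex 0.00 29.00 23.00
      vertex 10.00 29.00 23.00
      vertex 0.00 29.00 0.00
    endloop
  endfacet
  facet normal -1.0000 0.0000 0.0000
    outer loop
      vertex 0.00 29.00 23.00
      vertex 0.00 29.00 0.00
      vertex 0.00 0.00 0.00
    endloop
  endfacet
  facet normal -1.0000 0.0000 0.0000
    outer loop
      vertex 0.00 0.00 23.00
      vertex 0.00 29.00 23.00
      vertex 0.00 0.00 0.00
    endloop
  endfacet
  facet normal 1.0000 0.0000 0.0000
    outer loop
      vertex 10.00 0.00 0.00
      vertex 10.00 29.00 0.00
      vertex 10.00 29.00 23.00
    endloop
  endfacet
  facet normal 1.0000 0.0000 0.0000
    outer loop
      vertex 10.00 0.00 0.00
      vertex 10.00 29.00 23.00
      vertex 10.00 0.00 23.00
    endloop
  endfacet
endsolid part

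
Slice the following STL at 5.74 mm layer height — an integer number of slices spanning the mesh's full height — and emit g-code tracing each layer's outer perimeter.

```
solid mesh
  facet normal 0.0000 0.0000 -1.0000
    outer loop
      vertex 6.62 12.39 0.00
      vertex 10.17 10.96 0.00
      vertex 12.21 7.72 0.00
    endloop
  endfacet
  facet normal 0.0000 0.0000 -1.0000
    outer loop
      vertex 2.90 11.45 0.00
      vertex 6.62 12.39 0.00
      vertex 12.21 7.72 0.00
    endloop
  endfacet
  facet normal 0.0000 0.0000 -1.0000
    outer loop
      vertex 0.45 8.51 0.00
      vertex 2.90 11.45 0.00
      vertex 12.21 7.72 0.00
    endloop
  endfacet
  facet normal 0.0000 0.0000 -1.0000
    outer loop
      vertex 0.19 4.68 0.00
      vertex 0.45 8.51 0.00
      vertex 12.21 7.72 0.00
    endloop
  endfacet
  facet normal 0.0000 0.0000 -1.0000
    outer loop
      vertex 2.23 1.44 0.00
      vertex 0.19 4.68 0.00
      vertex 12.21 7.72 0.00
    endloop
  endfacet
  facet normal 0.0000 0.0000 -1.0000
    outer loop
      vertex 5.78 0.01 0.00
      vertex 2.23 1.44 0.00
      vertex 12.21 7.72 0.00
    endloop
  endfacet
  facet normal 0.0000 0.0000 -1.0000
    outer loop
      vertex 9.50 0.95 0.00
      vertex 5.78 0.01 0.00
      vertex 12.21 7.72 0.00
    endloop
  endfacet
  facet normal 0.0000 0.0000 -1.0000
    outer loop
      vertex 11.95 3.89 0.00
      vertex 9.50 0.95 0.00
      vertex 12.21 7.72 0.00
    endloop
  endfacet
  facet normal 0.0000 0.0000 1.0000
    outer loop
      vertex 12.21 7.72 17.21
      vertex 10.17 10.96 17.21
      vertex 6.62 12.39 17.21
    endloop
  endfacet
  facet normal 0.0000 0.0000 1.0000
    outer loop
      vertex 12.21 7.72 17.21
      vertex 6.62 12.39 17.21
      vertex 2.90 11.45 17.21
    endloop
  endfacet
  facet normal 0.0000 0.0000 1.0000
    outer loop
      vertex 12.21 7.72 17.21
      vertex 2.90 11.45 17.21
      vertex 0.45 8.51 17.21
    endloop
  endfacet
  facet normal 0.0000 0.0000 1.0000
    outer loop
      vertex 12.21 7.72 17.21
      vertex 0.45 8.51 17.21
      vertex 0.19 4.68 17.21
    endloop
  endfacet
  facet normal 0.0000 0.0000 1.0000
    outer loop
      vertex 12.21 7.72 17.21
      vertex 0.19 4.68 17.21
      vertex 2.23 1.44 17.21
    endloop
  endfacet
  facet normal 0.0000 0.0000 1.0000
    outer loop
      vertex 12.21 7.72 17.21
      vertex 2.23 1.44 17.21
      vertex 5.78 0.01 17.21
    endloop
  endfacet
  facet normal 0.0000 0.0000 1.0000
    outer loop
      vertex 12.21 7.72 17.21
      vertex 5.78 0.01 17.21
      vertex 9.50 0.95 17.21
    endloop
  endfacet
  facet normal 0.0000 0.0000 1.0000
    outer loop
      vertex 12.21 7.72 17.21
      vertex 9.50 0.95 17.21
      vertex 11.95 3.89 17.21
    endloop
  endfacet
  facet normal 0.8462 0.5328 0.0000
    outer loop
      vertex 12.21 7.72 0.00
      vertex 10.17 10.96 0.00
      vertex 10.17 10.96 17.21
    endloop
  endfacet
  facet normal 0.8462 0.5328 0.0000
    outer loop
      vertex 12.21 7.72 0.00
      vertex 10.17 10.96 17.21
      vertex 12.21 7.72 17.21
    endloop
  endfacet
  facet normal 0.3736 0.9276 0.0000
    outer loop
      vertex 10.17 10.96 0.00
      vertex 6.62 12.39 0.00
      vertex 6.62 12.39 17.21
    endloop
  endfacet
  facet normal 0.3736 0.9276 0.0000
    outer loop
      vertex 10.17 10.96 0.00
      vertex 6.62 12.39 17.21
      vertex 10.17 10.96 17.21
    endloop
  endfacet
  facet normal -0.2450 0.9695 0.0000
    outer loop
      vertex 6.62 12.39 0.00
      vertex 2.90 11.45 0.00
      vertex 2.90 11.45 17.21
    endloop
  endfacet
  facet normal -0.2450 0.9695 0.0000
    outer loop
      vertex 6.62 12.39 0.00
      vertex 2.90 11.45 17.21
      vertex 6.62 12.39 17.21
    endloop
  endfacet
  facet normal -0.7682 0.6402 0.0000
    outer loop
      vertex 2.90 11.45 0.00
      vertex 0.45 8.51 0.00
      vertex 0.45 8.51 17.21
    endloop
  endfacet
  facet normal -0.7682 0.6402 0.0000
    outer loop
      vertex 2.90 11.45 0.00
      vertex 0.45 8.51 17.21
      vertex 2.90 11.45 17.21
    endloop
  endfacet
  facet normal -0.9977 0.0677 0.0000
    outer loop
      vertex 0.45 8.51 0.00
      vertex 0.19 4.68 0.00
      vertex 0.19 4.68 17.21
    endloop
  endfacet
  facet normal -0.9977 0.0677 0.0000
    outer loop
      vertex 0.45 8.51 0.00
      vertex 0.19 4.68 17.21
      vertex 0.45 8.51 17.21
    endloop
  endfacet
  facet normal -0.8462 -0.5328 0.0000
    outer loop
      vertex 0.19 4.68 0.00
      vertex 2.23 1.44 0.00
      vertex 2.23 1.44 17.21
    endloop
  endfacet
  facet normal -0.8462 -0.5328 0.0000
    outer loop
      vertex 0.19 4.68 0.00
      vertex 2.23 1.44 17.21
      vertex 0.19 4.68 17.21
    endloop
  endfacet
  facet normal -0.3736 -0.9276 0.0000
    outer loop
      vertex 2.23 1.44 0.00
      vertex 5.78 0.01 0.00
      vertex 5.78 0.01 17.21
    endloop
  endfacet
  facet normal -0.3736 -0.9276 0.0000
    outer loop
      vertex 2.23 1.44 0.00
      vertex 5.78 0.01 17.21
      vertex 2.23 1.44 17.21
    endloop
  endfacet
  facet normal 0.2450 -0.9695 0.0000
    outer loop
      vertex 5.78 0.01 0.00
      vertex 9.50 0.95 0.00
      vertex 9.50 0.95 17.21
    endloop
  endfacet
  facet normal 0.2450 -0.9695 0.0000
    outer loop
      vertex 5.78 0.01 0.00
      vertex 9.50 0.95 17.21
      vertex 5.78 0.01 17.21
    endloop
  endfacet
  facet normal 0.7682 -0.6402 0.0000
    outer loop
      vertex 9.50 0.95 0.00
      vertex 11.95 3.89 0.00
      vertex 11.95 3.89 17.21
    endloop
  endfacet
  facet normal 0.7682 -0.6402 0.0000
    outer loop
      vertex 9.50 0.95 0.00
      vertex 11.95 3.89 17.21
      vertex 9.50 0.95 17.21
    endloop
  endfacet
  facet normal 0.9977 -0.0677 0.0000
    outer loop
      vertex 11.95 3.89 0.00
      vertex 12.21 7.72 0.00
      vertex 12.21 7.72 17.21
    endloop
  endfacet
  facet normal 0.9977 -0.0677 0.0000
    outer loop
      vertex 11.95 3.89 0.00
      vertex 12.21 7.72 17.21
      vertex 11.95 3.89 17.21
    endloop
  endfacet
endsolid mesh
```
; perimeter-only toolpath
G21 ; units = mm
G90 ; absolute positioning
G28 ; home
; layer 1
G0 Z5.74
G0 X12.21 Y7.72
G1 X10.17 Y10.96
G1 X6.62 Y12.39
G1 X2.90 Y11.45
G1 X0.45 Y8.51
G1 X0.19 Y4.68
G1 X2.23 Y1.44
G1 X5.78 Y0.01
G1 X9.50 Y0.95
G1 X11.95 Y3.89
G1 X12.21 Y7.72
; layer 2
G0 Z11.47
G0 X12.21 Y7.72
G1 X10.17 Y10.96
G1 X6.62 Y12.39
G1 X2.90 Y11.45
G1 X0.45 Y8.51
G1 X0.19 Y4.68
G1 X2.23 Y1.44
G1 X5.78 Y0.01
G1 X9.50 Y0.95
G1 X11.95 Y3.89
G1 X12.21 Y7.72
; layer 3
G0 Z17.21
G0 X12.21 Y7.72
G1 X10.17 Y10.96
G1 X6.62 Y12.39
G1 X2.90 Y11.45
G1 X0.45 Y8.51
G1 X0.19 Y4.68
G1 X2.23 Y1.44
G1 X5.78 Y0.01
G1 X9.50 Y0.95
G1 X11.95 Y3.89
G1 X12.21 Y7.72
M2 ; end

The solid is a regular 10-sided prism (a cylinder approximated with 10 flat sides), circumscribed radius ≈ 6.2 mm, height ≈ 17.2 mm. Slicing at Δz = 5.74 mm — 3 equal slices spanning the solid's height, so layer i sits at z = i·h/3 — gives 3 non-empty perimeters. Each is a 10-segment closed polygon; G0 lifts to the layer z and rapids to the start vertex, then G1 traces the edges.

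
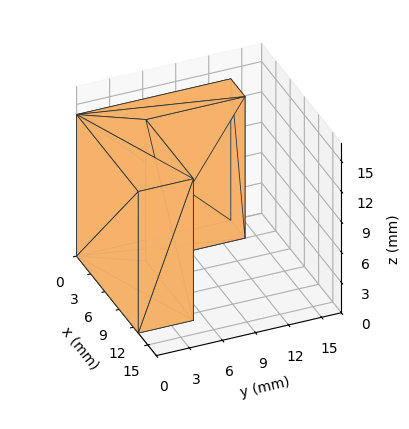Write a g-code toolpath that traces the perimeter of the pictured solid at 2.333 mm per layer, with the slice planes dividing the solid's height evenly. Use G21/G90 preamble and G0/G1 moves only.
Reading the render: the shape is an L-shaped prism: outer 13 × 14 mm, arm thicknesses ≈ 5 mm (horizontal) and 3 mm (vertical), extruded 14 mm in z (dimensions read to the nearest mm from the axis ticks). For the g-code, the solid's height is divided into equal slices at the stated Δz and each level perimeter traced with G1 moves after a G0 lift.

; perimeter-only toolpath
G21 ; units = mm
G90 ; absolute positioning
G28 ; home
; layer 1
G0 Z2.333
G0 X0.000 Y0.000
G1 X13.000 Y0.000
G1 X13.000 Y5.000
G1 X3.000 Y5.000
G1 X3.000 Y14.000
G1 X0.000 Y14.000
G1 X0.000 Y0.000
; layer 2
G0 Z4.667
G0 X0.000 Y0.000
G1 X13.000 Y0.000
G1 X13.000 Y5.000
G1 X3.000 Y5.000
G1 X3.000 Y14.000
G1 X0.000 Y14.000
G1 X0.000 Y0.000
; layer 3
G0 Z7.000
G0 X0.000 Y0.000
G1 X13.000 Y0.000
G1 X13.000 Y5.000
G1 X3.000 Y5.000
G1 X3.000 Y14.000
G1 X0.000 Y14.000
G1 X0.000 Y0.000
; layer 4
G0 Z9.333
G0 X0.000 Y0.000
G1 X13.000 Y0.000
G1 X13.000 Y5.000
G1 X3.000 Y5.000
G1 X3.000 Y14.000
G1 X0.000 Y14.000
G1 X0.000 Y0.000
; layer 5
G0 Z11.667
G0 X0.000 Y0.000
G1 X13.000 Y0.000
G1 X13.000 Y5.000
G1 X3.000 Y5.000
G1 X3.000 Y14.000
G1 X0.000 Y14.000
G1 X0.000 Y0.000
; layer 6
G0 Z14.000
G0 X0.000 Y0.000
G1 X13.000 Y0.000
G1 X13.000 Y5.000
G1 X3.000 Y5.000
G1 X3.000 Y14.000
G1 X0.000 Y14.000
G1 X0.000 Y0.000
M2 ; end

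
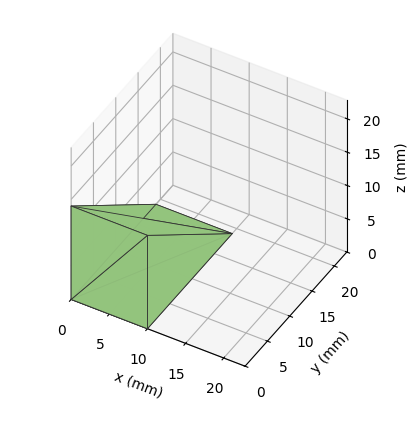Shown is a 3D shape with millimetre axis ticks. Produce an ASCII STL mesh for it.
Reading the render: the shape is a wedge (ramp): 10 × 19 mm base, rising to 14 mm along the y=0 edge and sloping linearly to z=0 at y=19 (dimensions read to the nearest mm from the axis ticks). For the STL, each face is triangulated and given an outward normal.

solid part
  facet normal 0.0000 0.0000 -1.0000
    outer loop
      vertex 10.00 19.00 0.00
      vertex 10.00 0.00 0.00
      vertex 0.00 0.00 0.00
    endloop
  endfacet
  facet normal 0.0000 0.0000 -1.0000
    outer loop
      vertex 0.00 19.00 0.00
      vertex 10.00 19.00 0.00
      vertex 0.00 0.00 0.00
    endloop
  endfacet
  facet normal 0.0000 -1.0000 0.0000
    outer loop
      vertex 0.00 0.00 0.00
      vertex 10.00 0.00 0.00
      vertex 10.00 0.00 14.00
    endloop
  endfacet
  facet normal 0.0000 -1.0000 0.0000
    outer loop
      vertex 0.00 0.00 0.00
      vertex 10.00 0.00 14.00
      vertex 0.00 0.00 14.00
    endloop
  endfacet
  facet normal 0.0000 0.5932 0.8051
    outer loop
      vertex 0.00 0.00 14.00
      vertex 10.00 0.00 14.00
      vertex 10.00 19.00 0.00
    endloop
  endfacet
  facet normal 0.0000 0.5932 0.8051
    outer loop
      vertex 0.00 0.00 14.00
      vertex 10.00 19.00 0.00
      vertex 0.00 19.00 0.00
    endloop
  endfacet
  facet normal -1.0000 0.0000 0.0000
    outer loop
      vertex 0.00 0.00 14.00
      vertex 0.00 19.00 0.00
      vertex 0.00 0.00 0.00
    endloop
  endfacet
  facet normal 1.0000 0.0000 0.0000
    outer loop
      vertex 10.00 0.00 0.00
      vertex 10.00 19.00 0.00
      vertex 10.00 0.00 14.00
    endloop
  endfacet
endsolid part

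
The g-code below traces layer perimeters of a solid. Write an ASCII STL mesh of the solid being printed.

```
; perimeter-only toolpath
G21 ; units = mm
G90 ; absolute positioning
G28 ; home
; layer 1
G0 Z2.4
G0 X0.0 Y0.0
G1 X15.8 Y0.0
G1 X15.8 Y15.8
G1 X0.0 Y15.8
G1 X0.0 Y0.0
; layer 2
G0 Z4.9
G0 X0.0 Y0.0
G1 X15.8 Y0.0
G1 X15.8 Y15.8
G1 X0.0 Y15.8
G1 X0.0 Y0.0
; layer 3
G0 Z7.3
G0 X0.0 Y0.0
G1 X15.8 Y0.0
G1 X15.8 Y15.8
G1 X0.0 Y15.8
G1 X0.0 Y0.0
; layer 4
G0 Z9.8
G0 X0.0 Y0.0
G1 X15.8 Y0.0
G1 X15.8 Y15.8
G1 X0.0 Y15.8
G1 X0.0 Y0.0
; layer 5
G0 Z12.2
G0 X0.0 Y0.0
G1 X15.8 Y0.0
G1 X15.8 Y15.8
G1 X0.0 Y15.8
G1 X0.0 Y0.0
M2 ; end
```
solid part
  facet normal 0.0000 0.0000 -1.0000
    outer loop
      vertex 15.8 15.8 0.0
      vertex 15.8 0.0 0.0
      vertex 0.0 0.0 0.0
    endloop
  endfacet
  facet normal 0.0000 0.0000 -1.0000
    outer loop
      vertex 0.0 15.8 0.0
      vertex 15.8 15.8 0.0
      vertex 0.0 0.0 0.0
    endloop
  endfacet
  facet normal 0.0000 0.0000 1.0000
    outer loop
      vertex 0.0 0.0 12.2
      vertex 15.8 0.0 12.2
      vertex 15.8 15.8 12.2
    endloop
  endfacet
  facet normal 0.0000 0.0000 1.0000
    outer loop
      vertex 0.0 0.0 12.2
      vertex 15.8 15.8 12.2
      vertex 0.0 15.8 12.2
    endloop
  endfacet
  facet normal 0.0000 -1.0000 0.0000
    outer loop
      vertex 0.0 0.0 0.0
      vertex 15.8 0.0 0.0
      vertex 15.8 0.0 12.2
    endloop
  endfacet
  facet normal 0.0000 -1.0000 0.0000
    outer loop
      vertex 0.0 0.0 0.0
      vertex 15.8 0.0 12.2
      vertex 0.0 0.0 12.2
    endloop
  endfacet
  facet normal 0.0000 1.0000 0.0000
    outer loop
      vertex 15.8 15.8 12.2
      vertex 15.8 15.8 0.0
      vertex 0.0 15.8 0.0
    endloop
  endfacet
  facet normal 0.0000 1.0000 0.0000
    outer loop
      vertex 0.0 15.8 12.2
      vertex 15.8 15.8 12.2
      vertex 0.0 15.8 0.0
    endloop
  endfacet
  facet normal -1.0000 0.0000 0.0000
    outer loop
      vertex 0.0 15.8 12.2
      vertex 0.0 15.8 0.0
      vertex 0.0 0.0 0.0
    endloop
  endfacet
  facet normal -1.0000 0.0000 0.0000
    outer loop
      vertex 0.0 0.0 12.2
      vertex 0.0 15.8 12.2
      vertex 0.0 0.0 0.0
    endloop
  endfacet
  facet normal 1.0000 0.0000 0.0000
    outer loop
      vertex 15.8 0.0 0.0
      vertex 15.8 15.8 0.0
      vertex 15.8 15.8 12.2
    endloop
  endfacet
  facet normal 1.0000 0.0000 0.0000
    outer loop
      vertex 15.8 0.0 0.0
      vertex 15.8 15.8 12.2
      vertex 15.8 0.0 12.2
    endloop
  endfacet
endsolid part

The G0 Z moves step by Δz≈2.4 mm. Every layer's G1 loop is the same polygon, so the solid is a straight extrusion of it from z=0 to z≈12.2. Closing with flat bottom and top caps and triangulating gives 12 facets — a rectangular box, roughly 15.8 × 15.8 mm footprint and 12.2 mm tall.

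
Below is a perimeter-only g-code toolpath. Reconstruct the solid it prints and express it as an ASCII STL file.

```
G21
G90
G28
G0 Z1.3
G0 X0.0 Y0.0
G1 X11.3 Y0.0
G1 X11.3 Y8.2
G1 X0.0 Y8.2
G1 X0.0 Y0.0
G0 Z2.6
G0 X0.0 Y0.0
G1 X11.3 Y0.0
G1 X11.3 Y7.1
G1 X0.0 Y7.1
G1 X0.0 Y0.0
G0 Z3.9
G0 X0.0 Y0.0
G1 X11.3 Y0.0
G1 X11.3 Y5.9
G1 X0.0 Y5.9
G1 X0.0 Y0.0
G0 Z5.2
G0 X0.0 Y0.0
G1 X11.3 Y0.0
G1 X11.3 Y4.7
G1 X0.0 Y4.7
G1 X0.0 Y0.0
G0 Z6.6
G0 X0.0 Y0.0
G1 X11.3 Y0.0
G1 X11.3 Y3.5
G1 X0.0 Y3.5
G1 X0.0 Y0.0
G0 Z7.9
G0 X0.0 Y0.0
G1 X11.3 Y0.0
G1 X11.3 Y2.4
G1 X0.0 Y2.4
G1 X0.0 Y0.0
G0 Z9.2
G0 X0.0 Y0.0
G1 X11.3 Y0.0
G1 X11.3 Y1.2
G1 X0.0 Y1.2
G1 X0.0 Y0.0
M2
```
solid part
  facet normal 0.0000 0.0000 -1.0000
    outer loop
      vertex 11.3 9.4 0.0
      vertex 11.3 0.0 0.0
      vertex 0.0 0.0 0.0
    endloop
  endfacet
  facet normal 0.0000 0.0000 -1.0000
    outer loop
      vertex 0.0 9.4 0.0
      vertex 11.3 9.4 0.0
      vertex 0.0 0.0 0.0
    endloop
  endfacet
  facet normal 0.0000 -1.0000 0.0000
    outer loop
      vertex 0.0 0.0 0.0
      vertex 11.3 0.0 0.0
      vertex 11.3 0.0 10.5
    endloop
  endfacet
  facet normal 0.0000 -1.0000 0.0000
    outer loop
      vertex 0.0 0.0 0.0
      vertex 11.3 0.0 10.5
      vertex 0.0 0.0 10.5
    endloop
  endfacet
  facet normal 0.0000 0.7451 0.6670
    outer loop
      vertex 0.0 0.0 10.5
      vertex 11.3 0.0 10.5
      vertex 11.3 9.4 0.0
    endloop
  endfacet
  facet normal 0.0000 0.7451 0.6670
    outer loop
      vertex 0.0 0.0 10.5
      vertex 11.3 9.4 0.0
      vertex 0.0 9.4 0.0
    endloop
  endfacet
  facet normal -1.0000 0.0000 0.0000
    outer loop
      vertex 0.0 0.0 10.5
      vertex 0.0 9.4 0.0
      vertex 0.0 0.0 0.0
    endloop
  endfacet
  facet normal 1.0000 0.0000 0.0000
    outer loop
      vertex 11.3 0.0 0.0
      vertex 11.3 9.4 0.0
      vertex 11.3 0.0 10.5
    endloop
  endfacet
endsolid part

The G0 Z moves step by Δz≈1.3 mm. The G1 loops shrink linearly with z, so the solid tapers from its base footprint up to z≈10.5. Closing with a flat bottom cap and the tapered top and triangulating gives 8 facets — a wedge (ramp): 11.3 × 9.4 mm base, rising to 10.5 mm along the y=0 edge and sloping linearly to z=0 at y=9.4.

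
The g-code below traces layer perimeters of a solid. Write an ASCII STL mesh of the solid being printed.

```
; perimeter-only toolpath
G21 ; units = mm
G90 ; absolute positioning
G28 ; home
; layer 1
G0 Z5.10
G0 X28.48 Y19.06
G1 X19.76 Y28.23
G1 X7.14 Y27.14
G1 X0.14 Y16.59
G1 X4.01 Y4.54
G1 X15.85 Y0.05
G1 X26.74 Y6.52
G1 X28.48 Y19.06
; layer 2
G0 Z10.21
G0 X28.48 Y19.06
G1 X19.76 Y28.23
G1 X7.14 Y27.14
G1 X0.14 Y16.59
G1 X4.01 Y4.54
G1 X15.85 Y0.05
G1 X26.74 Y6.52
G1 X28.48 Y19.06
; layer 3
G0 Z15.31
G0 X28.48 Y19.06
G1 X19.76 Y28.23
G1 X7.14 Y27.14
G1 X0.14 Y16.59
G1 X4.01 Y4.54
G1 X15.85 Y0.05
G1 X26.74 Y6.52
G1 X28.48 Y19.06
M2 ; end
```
solid part
  facet normal 0.0000 0.0000 -1.0000
    outer loop
      vertex 7.14 27.14 0.00
      vertex 19.76 28.23 0.00
      vertex 28.48 19.06 0.00
    endloop
  endfacet
  facet normal 0.0000 0.0000 -1.0000
    outer loop
      vertex 0.14 16.59 0.00
      vertex 7.14 27.14 0.00
      vertex 28.48 19.06 0.00
    endloop
  endfacet
  facet normal 0.0000 0.0000 -1.0000
    outer loop
      vertex 4.01 4.54 0.00
      vertex 0.14 16.59 0.00
      vertex 28.48 19.06 0.00
    endloop
  endfacet
  facet normal 0.0000 0.0000 -1.0000
    outer loop
      vertex 15.85 0.05 0.00
      vertex 4.01 4.54 0.00
      vertex 28.48 19.06 0.00
    endloop
  endfacet
  facet normal 0.0000 0.0000 -1.0000
    outer loop
      vertex 26.74 6.52 0.00
      vertex 15.85 0.05 0.00
      vertex 28.48 19.06 0.00
    endloop
  endfacet
  facet normal 0.0000 0.0000 1.0000
    outer loop
      vertex 28.48 19.06 15.31
      vertex 19.76 28.23 15.31
      vertex 7.14 27.14 15.31
    endloop
  endfacet
  facet normal 0.0000 0.0000 1.0000
    outer loop
      vertex 28.48 19.06 15.31
      vertex 7.14 27.14 15.31
      vertex 0.14 16.59 15.31
    endloop
  endfacet
  facet normal 0.0000 0.0000 1.0000
    outer loop
      vertex 28.48 19.06 15.31
      vertex 0.14 16.59 15.31
      vertex 4.01 4.54 15.31
    endloop
  endfacet
  facet normal 0.0000 0.0000 1.0000
    outer loop
      vertex 28.48 19.06 15.31
      vertex 4.01 4.54 15.31
      vertex 15.85 0.05 15.31
    endloop
  endfacet
  facet normal 0.0000 0.0000 1.0000
    outer loop
      vertex 28.48 19.06 15.31
      vertex 15.85 0.05 15.31
      vertex 26.74 6.52 15.31
    endloop
  endfacet
  facet normal 0.7247 0.6891 0.0000
    outer loop
      vertex 28.48 19.06 0.00
      vertex 19.76 28.23 0.00
      vertex 19.76 28.23 15.31
    endloop
  endfacet
  facet normal 0.7247 0.6891 0.0000
    outer loop
      vertex 28.48 19.06 0.00
      vertex 19.76 28.23 15.31
      vertex 28.48 19.06 15.31
    endloop
  endfacet
  facet normal -0.0861 0.9963 0.0000
    outer loop
      vertex 19.76 28.23 0.00
      vertex 7.14 27.14 0.00
      vertex 7.14 27.14 15.31
    endloop
  endfacet
  facet normal -0.0861 0.9963 0.0000
    outer loop
      vertex 19.76 28.23 0.00
      vertex 7.14 27.14 15.31
      vertex 19.76 28.23 15.31
    endloop
  endfacet
  facet normal -0.8333 0.5529 0.0000
    outer loop
      vertex 7.14 27.14 0.00
      vertex 0.14 16.59 0.00
      vertex 0.14 16.59 15.31
    endloop
  endfacet
  facet normal -0.8333 0.5529 0.0000
    outer loop
      vertex 7.14 27.14 0.00
      vertex 0.14 16.59 15.31
      vertex 7.14 27.14 15.31
    endloop
  endfacet
  facet normal -0.9521 -0.3058 0.0000
    outer loop
      vertex 0.14 16.59 0.00
      vertex 4.01 4.54 0.00
      vertex 4.01 4.54 15.31
    endloop
  endfacet
  facet normal -0.9521 -0.3058 0.0000
    outer loop
      vertex 0.14 16.59 0.00
      vertex 4.01 4.54 15.31
      vertex 0.14 16.59 15.31
    endloop
  endfacet
  facet normal -0.3546 -0.9350 0.0000
    outer loop
      vertex 4.01 4.54 0.00
      vertex 15.85 0.05 0.00
      vertex 15.85 0.05 15.31
    endloop
  endfacet
  facet normal -0.3546 -0.9350 0.0000
    outer loop
      vertex 4.01 4.54 0.00
      vertex 15.85 0.05 15.31
      vertex 4.01 4.54 15.31
    endloop
  endfacet
  facet normal 0.5108 -0.8597 0.0000
    outer loop
      vertex 15.85 0.05 0.00
      vertex 26.74 6.52 0.00
      vertex 26.74 6.52 15.31
    endloop
  endfacet
  facet normal 0.5108 -0.8597 0.0000
    outer loop
      vertex 15.85 0.05 0.00
      vertex 26.74 6.52 15.31
      vertex 15.85 0.05 15.31
    endloop
  endfacet
  facet normal 0.9905 -0.1374 0.0000
    outer loop
      vertex 26.74 6.52 0.00
      vertex 28.48 19.06 0.00
      vertex 28.48 19.06 15.31
    endloop
  endfacet
  facet normal 0.9905 -0.1374 0.0000
    outer loop
      vertex 26.74 6.52 0.00
      vertex 28.48 19.06 15.31
      vertex 26.74 6.52 15.31
    endloop
  endfacet
endsolid part

The G0 Z moves step by Δz≈5.10 mm. Every layer's G1 loop is the same polygon, so the solid is a straight extrusion of it from z=0 to z≈15.3. Closing with flat bottom and top caps and triangulating gives 24 facets — a regular 7-sided prism (a cylinder approximated with 7 flat sides), circumscribed radius ≈ 14.6 mm, height ≈ 15.3 mm.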